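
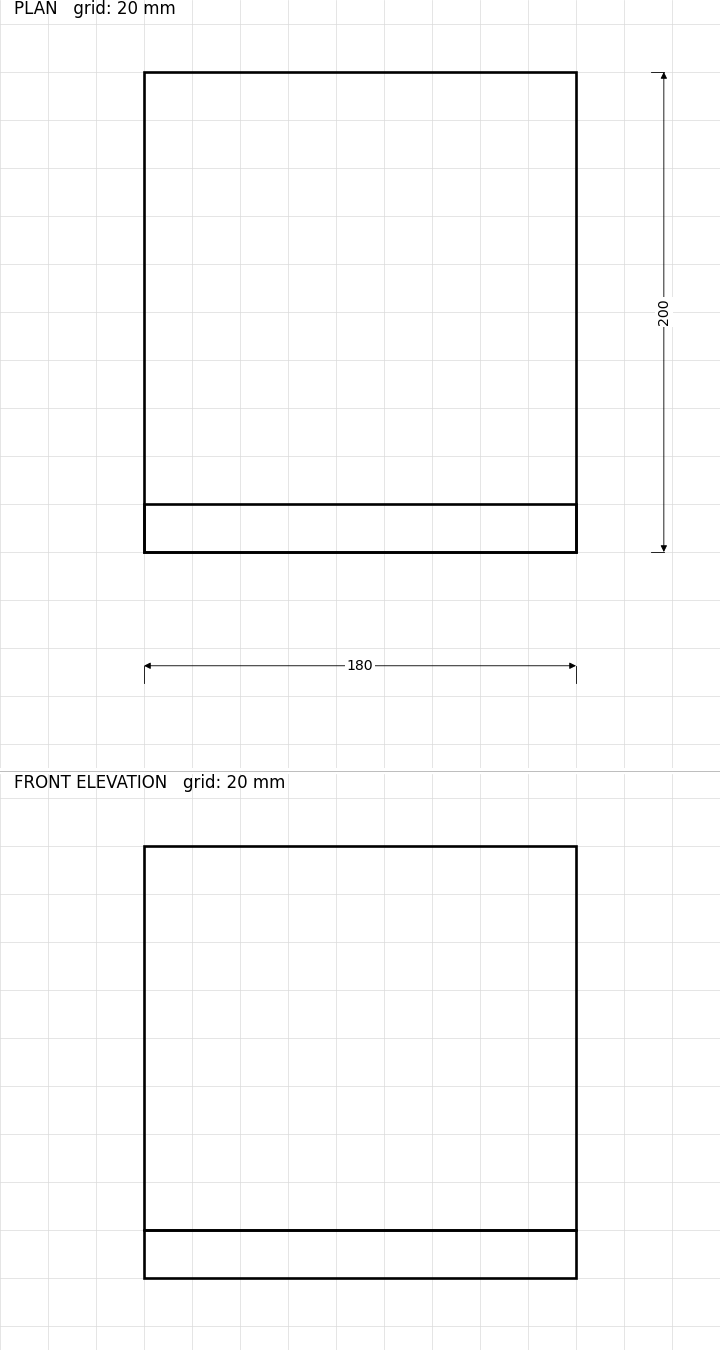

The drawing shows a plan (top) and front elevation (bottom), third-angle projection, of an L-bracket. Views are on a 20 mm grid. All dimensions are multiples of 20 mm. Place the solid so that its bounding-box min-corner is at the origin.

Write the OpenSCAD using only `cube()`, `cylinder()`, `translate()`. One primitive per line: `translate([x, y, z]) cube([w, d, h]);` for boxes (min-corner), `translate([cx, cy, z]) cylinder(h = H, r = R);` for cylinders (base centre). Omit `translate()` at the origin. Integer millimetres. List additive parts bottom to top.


cube([180, 200, 20]);
translate([0, 0, 20]) cube([180, 20, 160]);


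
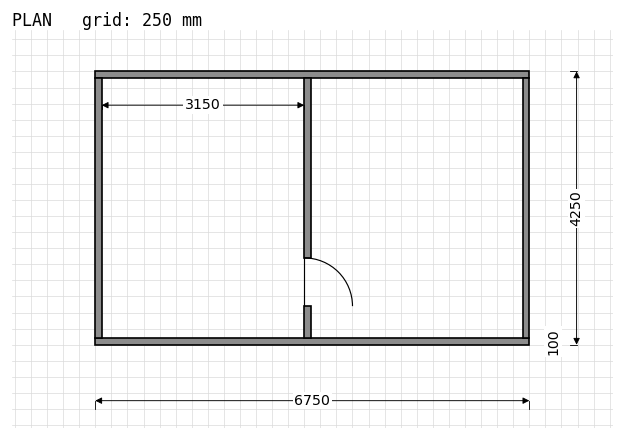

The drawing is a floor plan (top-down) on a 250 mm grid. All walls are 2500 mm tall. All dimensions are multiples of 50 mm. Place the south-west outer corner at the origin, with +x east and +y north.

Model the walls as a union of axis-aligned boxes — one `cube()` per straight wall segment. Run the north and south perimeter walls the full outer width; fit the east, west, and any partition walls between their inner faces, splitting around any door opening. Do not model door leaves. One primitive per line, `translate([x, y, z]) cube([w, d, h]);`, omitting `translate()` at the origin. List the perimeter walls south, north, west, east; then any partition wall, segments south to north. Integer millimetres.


cube([6750, 100, 2500]);
translate([0, 4150, 0]) cube([6750, 100, 2500]);
translate([0, 100, 0]) cube([100, 4050, 2500]);
translate([6650, 100, 0]) cube([100, 4050, 2500]);
translate([3250, 100, 0]) cube([100, 500, 2500]);
translate([3250, 1350, 0]) cube([100, 2800, 2500]);


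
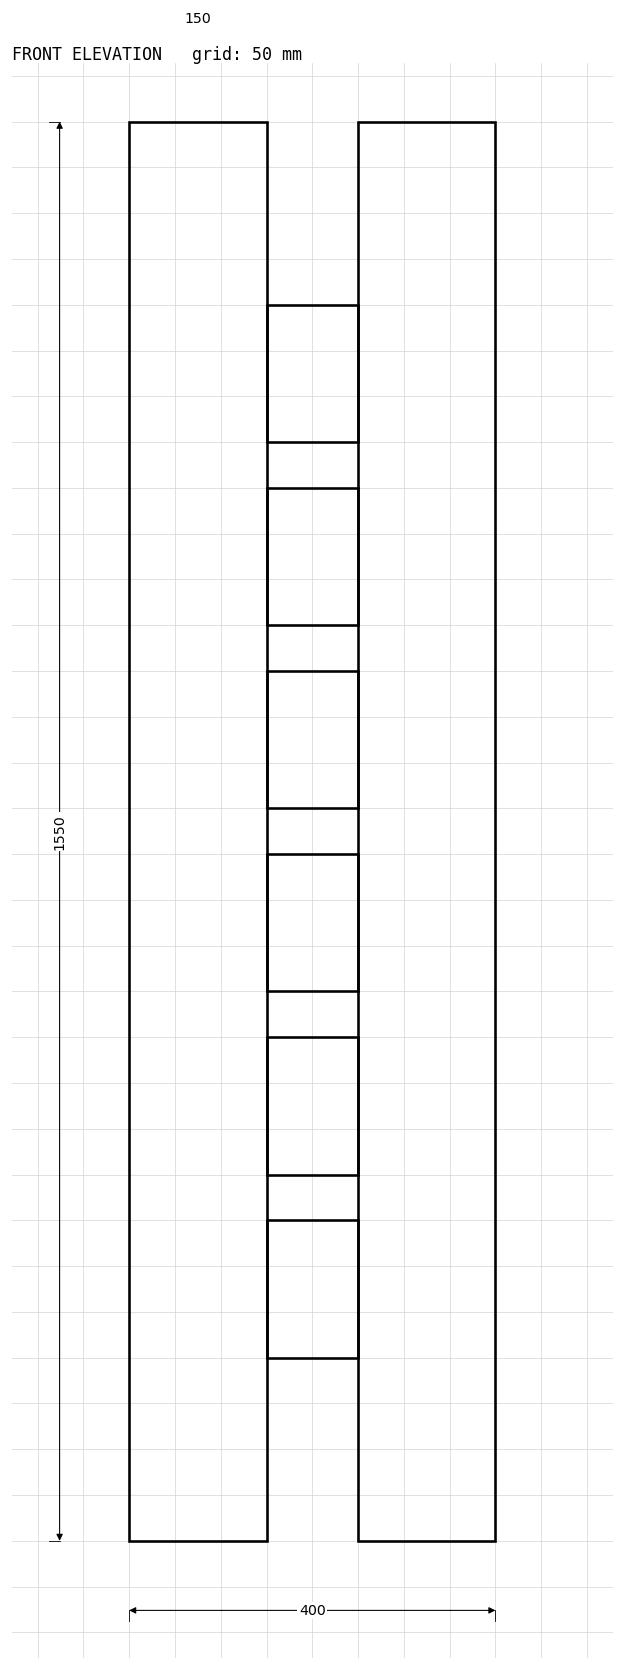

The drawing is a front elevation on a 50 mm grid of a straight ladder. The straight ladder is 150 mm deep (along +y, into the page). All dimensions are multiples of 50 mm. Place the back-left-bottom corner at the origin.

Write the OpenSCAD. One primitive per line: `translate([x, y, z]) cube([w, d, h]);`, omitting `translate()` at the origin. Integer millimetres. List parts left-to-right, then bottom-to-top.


cube([150, 150, 1550]);
translate([150, 0, 200]) cube([100, 150, 150]);
translate([150, 0, 400]) cube([100, 150, 150]);
translate([150, 0, 600]) cube([100, 150, 150]);
translate([150, 0, 800]) cube([100, 150, 150]);
translate([150, 0, 1000]) cube([100, 150, 150]);
translate([150, 0, 1200]) cube([100, 150, 150]);
translate([250, 0, 0]) cube([150, 150, 1550]);


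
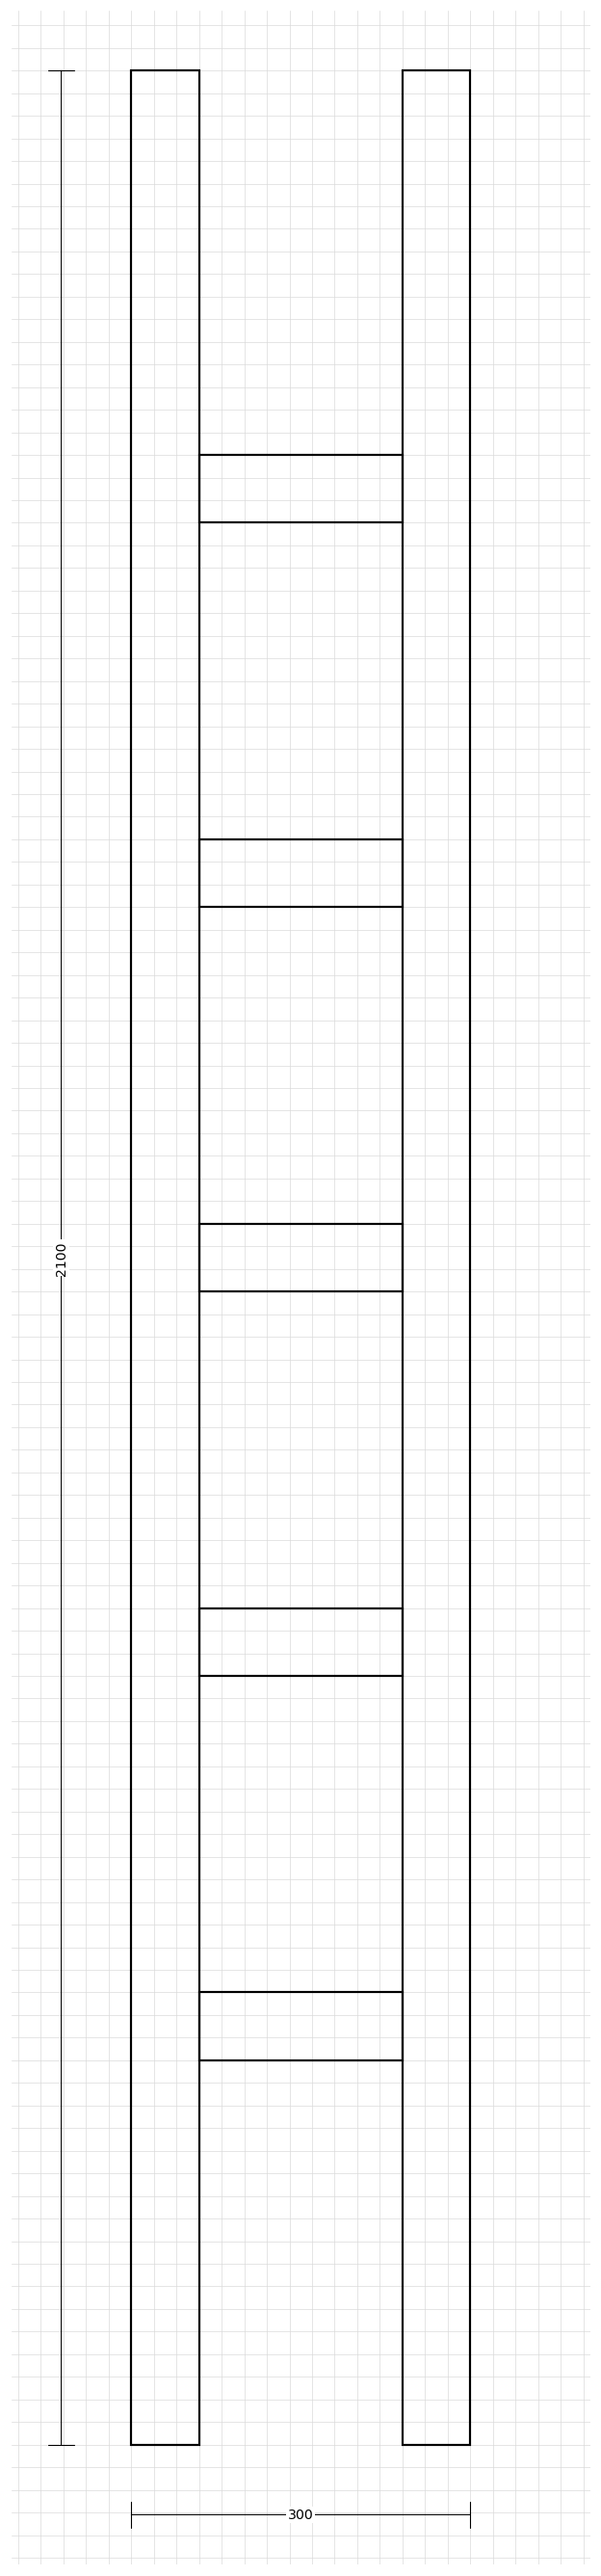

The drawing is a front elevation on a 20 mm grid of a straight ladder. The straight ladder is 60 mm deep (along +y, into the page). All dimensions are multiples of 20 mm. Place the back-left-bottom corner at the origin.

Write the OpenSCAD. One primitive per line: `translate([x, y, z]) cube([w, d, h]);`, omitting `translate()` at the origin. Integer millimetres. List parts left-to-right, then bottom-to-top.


cube([60, 60, 2100]);
translate([60, 0, 340]) cube([180, 60, 60]);
translate([60, 0, 680]) cube([180, 60, 60]);
translate([60, 0, 1020]) cube([180, 60, 60]);
translate([60, 0, 1360]) cube([180, 60, 60]);
translate([60, 0, 1700]) cube([180, 60, 60]);
translate([240, 0, 0]) cube([60, 60, 2100]);


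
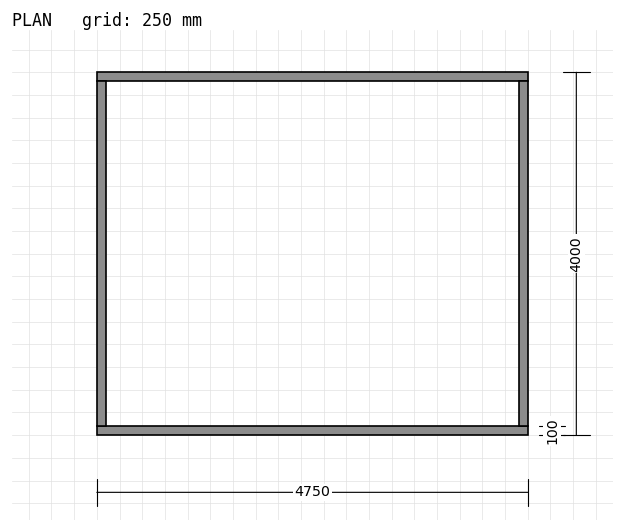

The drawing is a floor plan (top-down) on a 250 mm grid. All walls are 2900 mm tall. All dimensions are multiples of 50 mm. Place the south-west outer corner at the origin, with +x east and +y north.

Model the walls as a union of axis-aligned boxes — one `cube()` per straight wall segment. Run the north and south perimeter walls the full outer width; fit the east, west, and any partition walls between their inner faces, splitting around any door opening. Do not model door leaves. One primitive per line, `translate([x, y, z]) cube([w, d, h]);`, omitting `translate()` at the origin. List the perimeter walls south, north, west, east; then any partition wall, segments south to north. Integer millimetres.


cube([4750, 100, 2900]);
translate([0, 3900, 0]) cube([4750, 100, 2900]);
translate([0, 100, 0]) cube([100, 3800, 2900]);
translate([4650, 100, 0]) cube([100, 3800, 2900]);


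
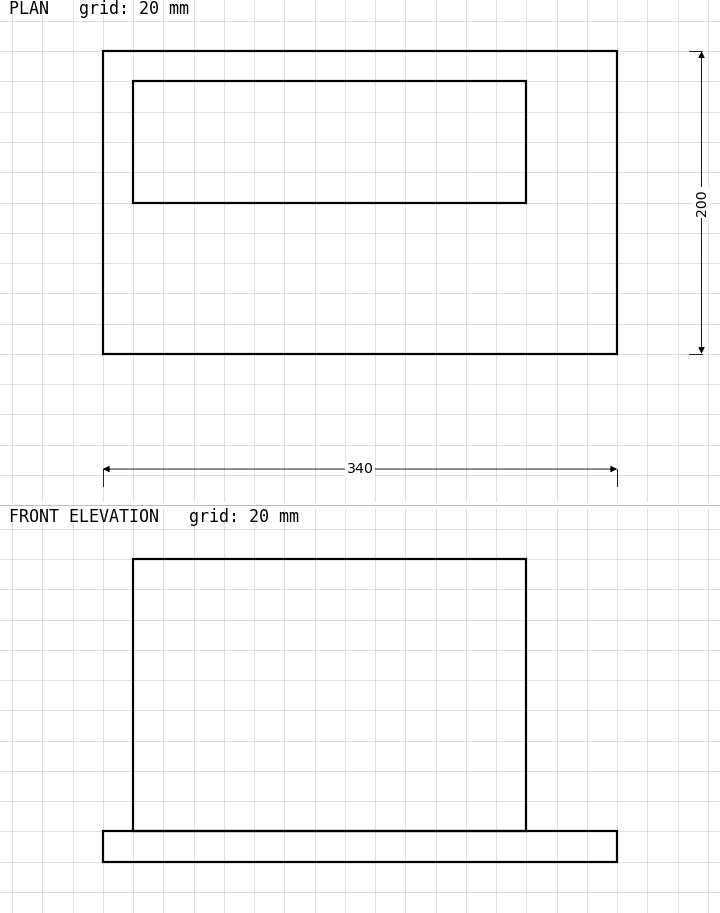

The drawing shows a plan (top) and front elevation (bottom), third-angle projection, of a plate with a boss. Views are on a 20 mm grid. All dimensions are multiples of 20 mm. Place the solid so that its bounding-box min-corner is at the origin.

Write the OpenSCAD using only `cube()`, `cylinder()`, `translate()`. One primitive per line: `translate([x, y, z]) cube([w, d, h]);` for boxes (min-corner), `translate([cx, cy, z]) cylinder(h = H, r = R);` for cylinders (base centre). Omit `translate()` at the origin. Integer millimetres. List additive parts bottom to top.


cube([340, 200, 20]);
translate([20, 100, 20]) cube([260, 80, 180]);


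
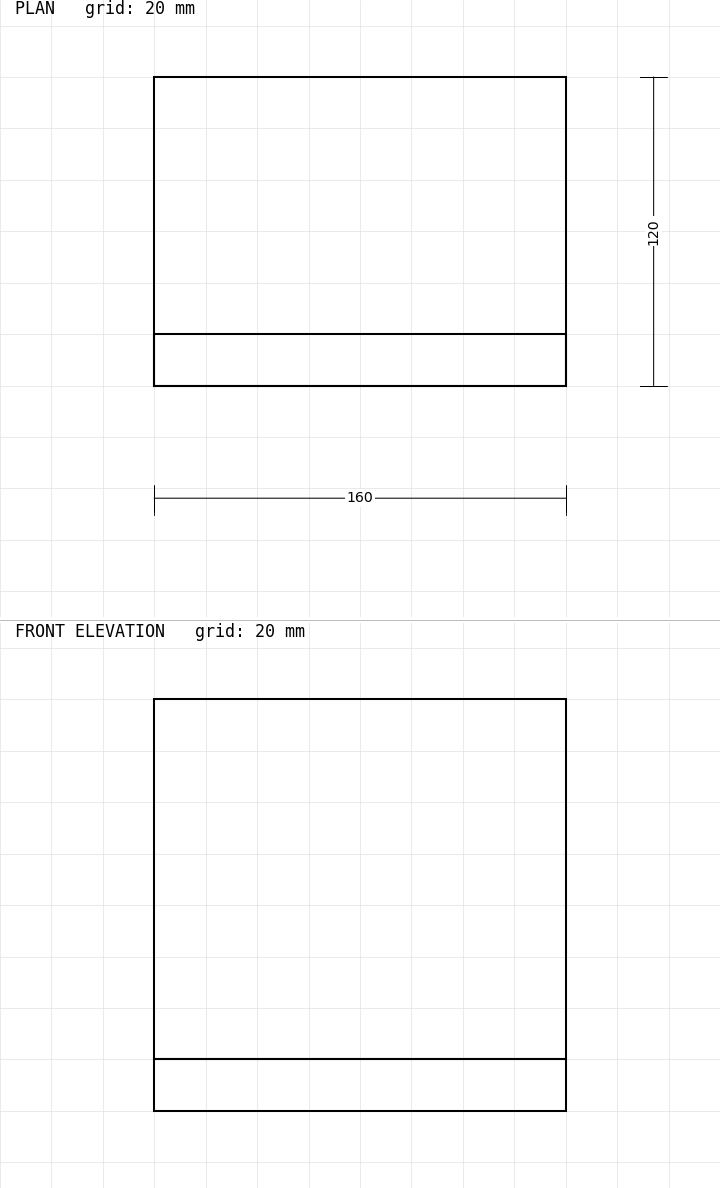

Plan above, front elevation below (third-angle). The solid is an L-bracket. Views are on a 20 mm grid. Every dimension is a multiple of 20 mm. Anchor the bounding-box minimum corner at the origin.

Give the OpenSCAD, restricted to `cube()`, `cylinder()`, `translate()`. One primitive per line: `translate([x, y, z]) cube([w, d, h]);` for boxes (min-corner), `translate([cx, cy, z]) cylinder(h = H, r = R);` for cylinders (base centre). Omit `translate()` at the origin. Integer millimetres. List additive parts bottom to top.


cube([160, 120, 20]);
translate([0, 0, 20]) cube([160, 20, 140]);


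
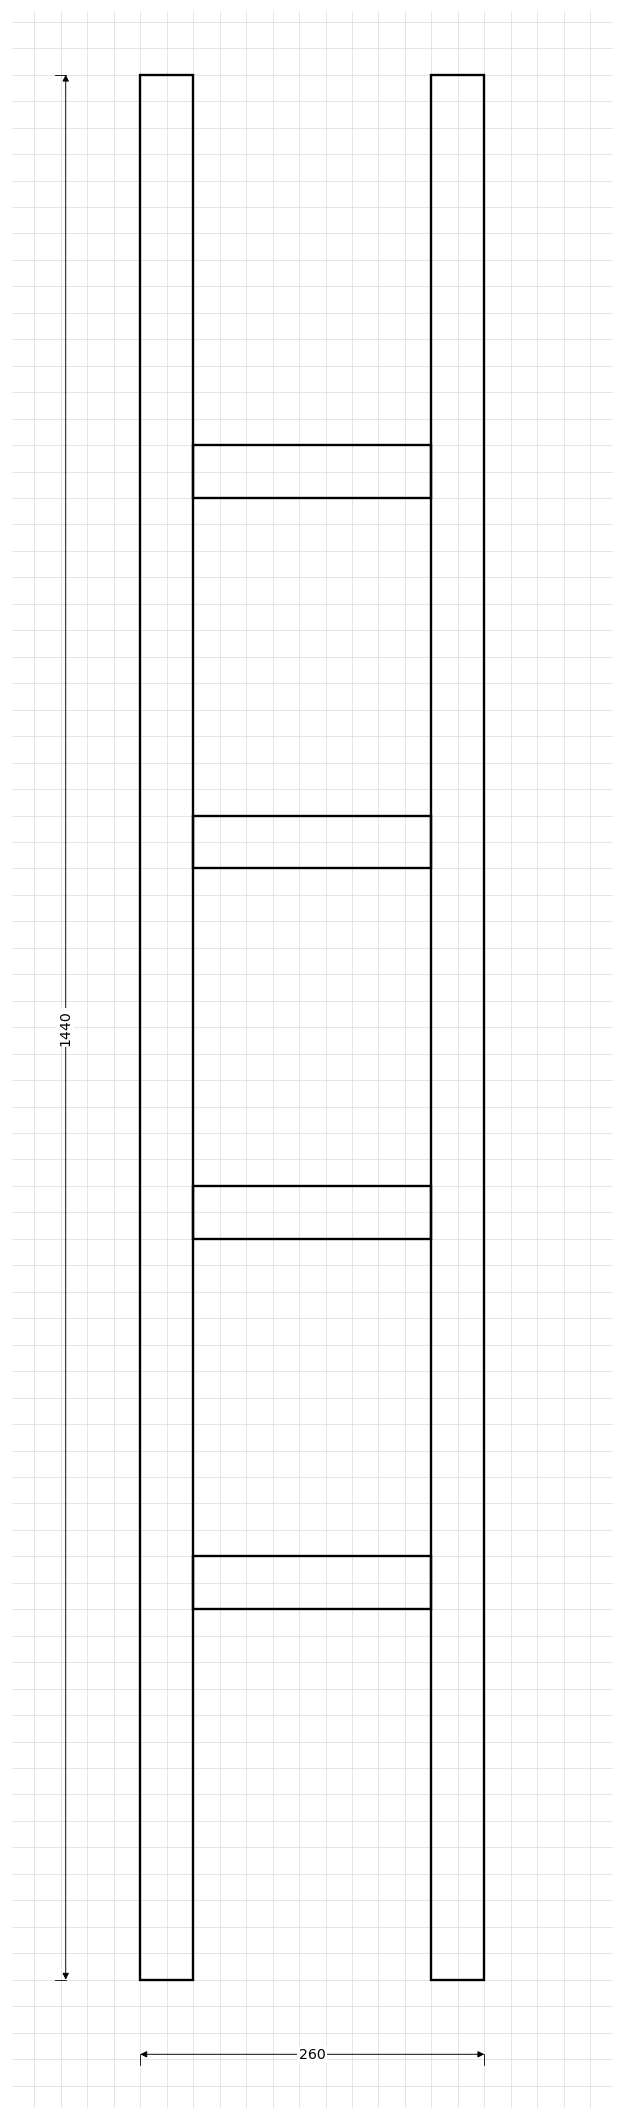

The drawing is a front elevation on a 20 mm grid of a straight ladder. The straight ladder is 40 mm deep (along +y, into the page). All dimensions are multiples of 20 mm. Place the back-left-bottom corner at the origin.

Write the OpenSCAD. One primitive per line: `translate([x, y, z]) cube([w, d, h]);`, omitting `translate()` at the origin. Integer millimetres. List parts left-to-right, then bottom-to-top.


cube([40, 40, 1440]);
translate([40, 0, 280]) cube([180, 40, 40]);
translate([40, 0, 560]) cube([180, 40, 40]);
translate([40, 0, 840]) cube([180, 40, 40]);
translate([40, 0, 1120]) cube([180, 40, 40]);
translate([220, 0, 0]) cube([40, 40, 1440]);


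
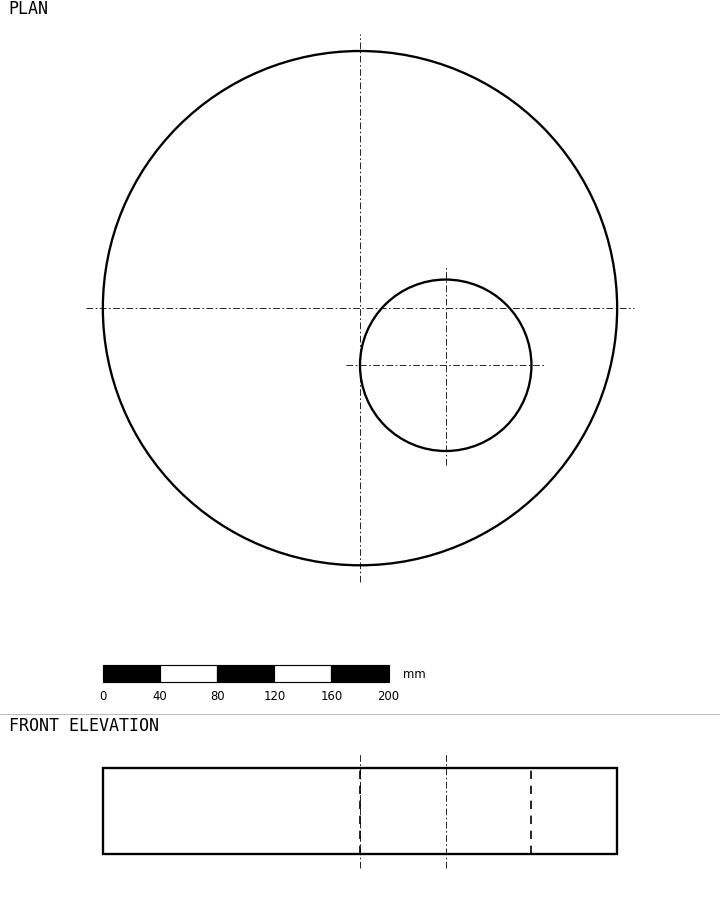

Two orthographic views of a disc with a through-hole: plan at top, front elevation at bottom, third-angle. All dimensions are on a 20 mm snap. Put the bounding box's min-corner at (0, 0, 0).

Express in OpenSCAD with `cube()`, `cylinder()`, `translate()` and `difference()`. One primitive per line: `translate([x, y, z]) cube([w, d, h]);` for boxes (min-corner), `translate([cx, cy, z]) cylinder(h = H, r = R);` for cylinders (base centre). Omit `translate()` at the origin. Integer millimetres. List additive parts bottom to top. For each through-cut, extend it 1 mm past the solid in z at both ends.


difference() {
  translate([180, 180, 0]) cylinder(h = 60, r = 180);
  translate([240, 140, -1]) cylinder(h = 62, r = 60);
}


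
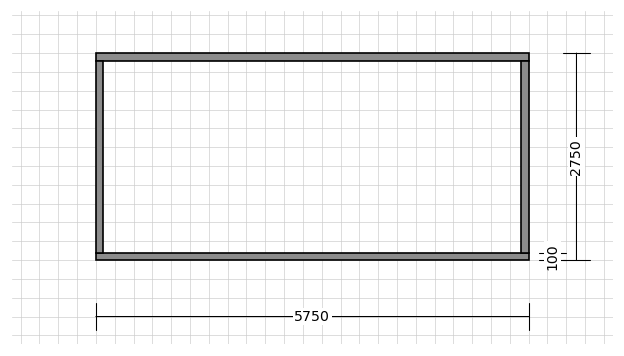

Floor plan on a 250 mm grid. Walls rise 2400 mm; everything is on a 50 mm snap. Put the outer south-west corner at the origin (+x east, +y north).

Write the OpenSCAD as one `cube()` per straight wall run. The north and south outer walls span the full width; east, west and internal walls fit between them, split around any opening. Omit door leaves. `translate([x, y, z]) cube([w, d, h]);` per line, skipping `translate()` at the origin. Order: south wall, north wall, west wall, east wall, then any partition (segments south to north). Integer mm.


cube([5750, 100, 2400]);
translate([0, 2650, 0]) cube([5750, 100, 2400]);
translate([0, 100, 0]) cube([100, 2550, 2400]);
translate([5650, 100, 0]) cube([100, 2550, 2400]);


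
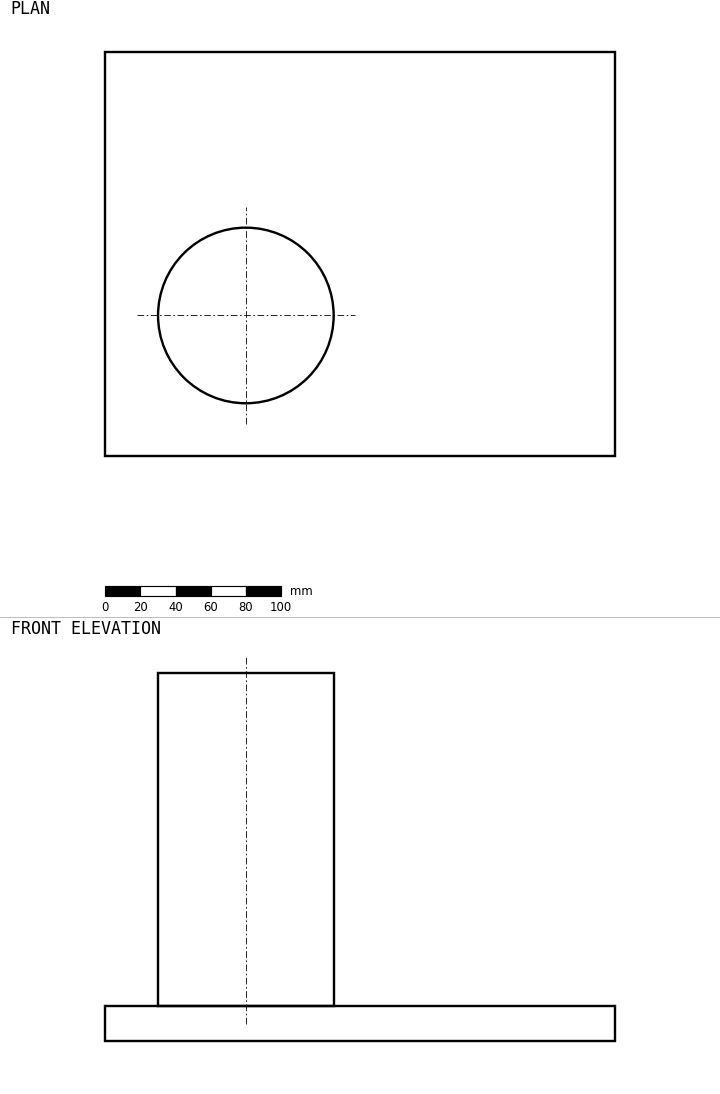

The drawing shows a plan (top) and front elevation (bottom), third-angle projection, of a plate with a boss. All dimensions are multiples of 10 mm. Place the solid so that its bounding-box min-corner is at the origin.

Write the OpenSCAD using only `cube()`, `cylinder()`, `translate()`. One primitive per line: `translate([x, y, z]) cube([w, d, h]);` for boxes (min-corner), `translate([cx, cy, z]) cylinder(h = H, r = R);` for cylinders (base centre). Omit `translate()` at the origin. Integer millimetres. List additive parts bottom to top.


cube([290, 230, 20]);
translate([80, 80, 20]) cylinder(h = 190, r = 50);


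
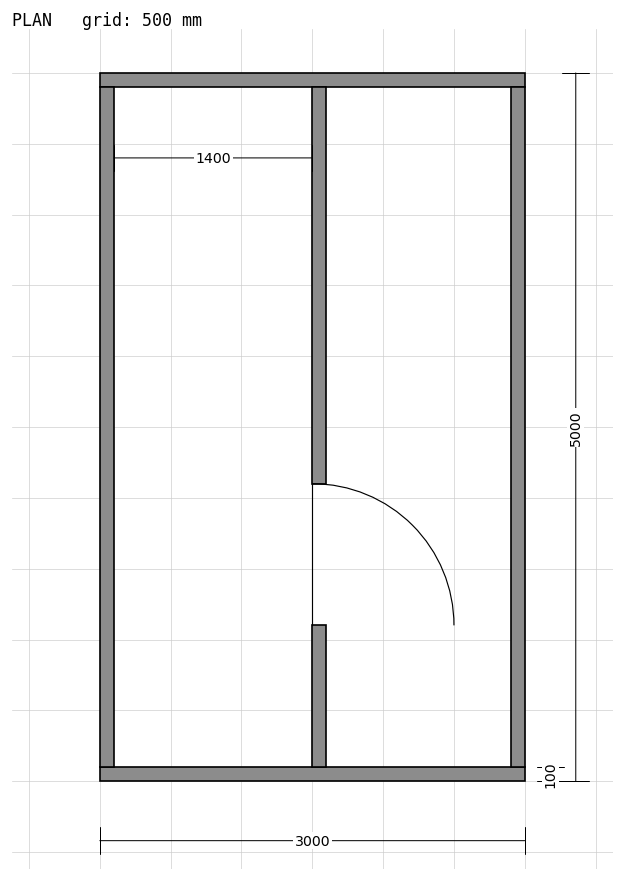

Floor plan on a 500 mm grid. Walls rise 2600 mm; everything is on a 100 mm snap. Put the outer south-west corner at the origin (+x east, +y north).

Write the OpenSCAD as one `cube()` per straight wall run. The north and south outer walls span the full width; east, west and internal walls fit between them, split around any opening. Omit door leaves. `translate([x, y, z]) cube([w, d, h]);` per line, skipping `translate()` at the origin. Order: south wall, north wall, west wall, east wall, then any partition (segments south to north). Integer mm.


cube([3000, 100, 2600]);
translate([0, 4900, 0]) cube([3000, 100, 2600]);
translate([0, 100, 0]) cube([100, 4800, 2600]);
translate([2900, 100, 0]) cube([100, 4800, 2600]);
translate([1500, 100, 0]) cube([100, 1000, 2600]);
translate([1500, 2100, 0]) cube([100, 2800, 2600]);


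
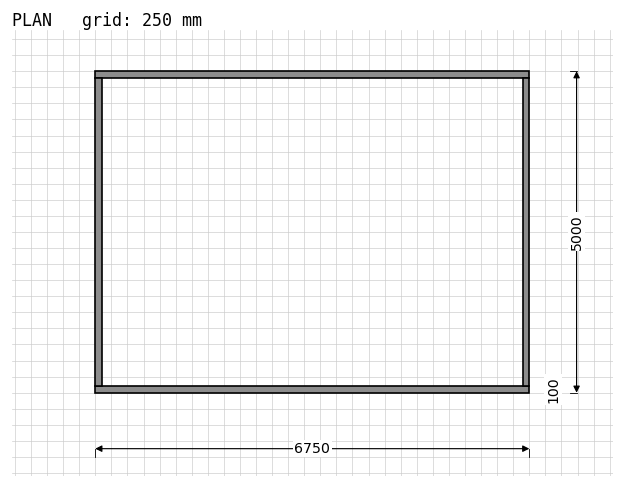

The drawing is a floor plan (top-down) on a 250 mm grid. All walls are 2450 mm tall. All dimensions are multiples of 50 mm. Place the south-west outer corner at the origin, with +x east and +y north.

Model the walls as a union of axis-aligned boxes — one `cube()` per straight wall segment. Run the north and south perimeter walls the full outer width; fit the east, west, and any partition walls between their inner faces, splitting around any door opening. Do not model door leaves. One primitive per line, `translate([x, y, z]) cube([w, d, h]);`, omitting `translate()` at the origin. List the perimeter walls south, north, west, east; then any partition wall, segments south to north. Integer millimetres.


cube([6750, 100, 2450]);
translate([0, 4900, 0]) cube([6750, 100, 2450]);
translate([0, 100, 0]) cube([100, 4800, 2450]);
translate([6650, 100, 0]) cube([100, 4800, 2450]);


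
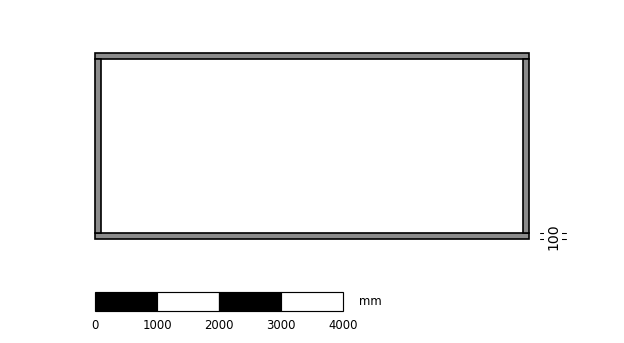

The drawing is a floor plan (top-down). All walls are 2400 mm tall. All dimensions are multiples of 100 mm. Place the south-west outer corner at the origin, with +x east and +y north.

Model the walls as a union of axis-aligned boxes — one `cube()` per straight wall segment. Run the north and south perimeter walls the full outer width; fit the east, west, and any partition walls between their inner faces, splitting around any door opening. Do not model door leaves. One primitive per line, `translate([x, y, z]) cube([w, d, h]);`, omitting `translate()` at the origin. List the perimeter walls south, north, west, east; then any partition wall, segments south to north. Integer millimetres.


cube([7000, 100, 2400]);
translate([0, 2900, 0]) cube([7000, 100, 2400]);
translate([0, 100, 0]) cube([100, 2800, 2400]);
translate([6900, 100, 0]) cube([100, 2800, 2400]);


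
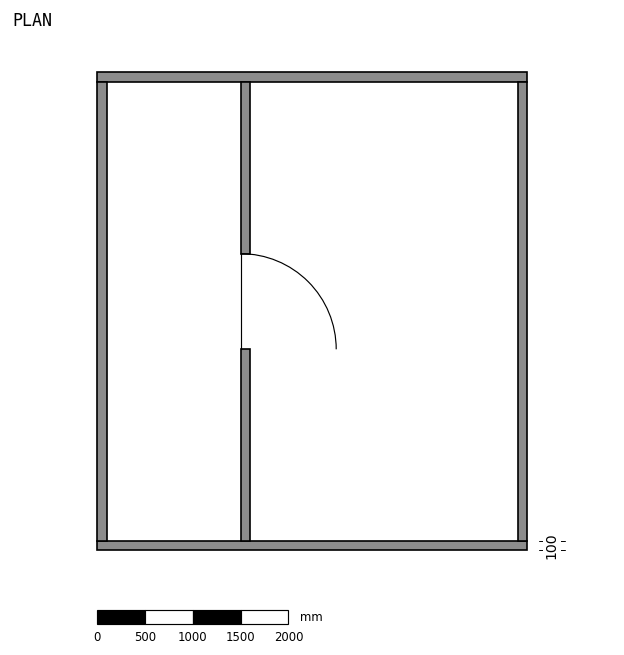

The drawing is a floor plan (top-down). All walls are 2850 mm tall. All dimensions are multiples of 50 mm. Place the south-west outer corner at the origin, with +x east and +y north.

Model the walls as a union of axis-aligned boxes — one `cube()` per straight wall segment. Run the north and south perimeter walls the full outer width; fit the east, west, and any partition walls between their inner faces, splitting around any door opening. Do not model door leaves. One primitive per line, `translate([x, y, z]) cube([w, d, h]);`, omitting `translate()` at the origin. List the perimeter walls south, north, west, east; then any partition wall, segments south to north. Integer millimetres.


cube([4500, 100, 2850]);
translate([0, 4900, 0]) cube([4500, 100, 2850]);
translate([0, 100, 0]) cube([100, 4800, 2850]);
translate([4400, 100, 0]) cube([100, 4800, 2850]);
translate([1500, 100, 0]) cube([100, 2000, 2850]);
translate([1500, 3100, 0]) cube([100, 1800, 2850]);


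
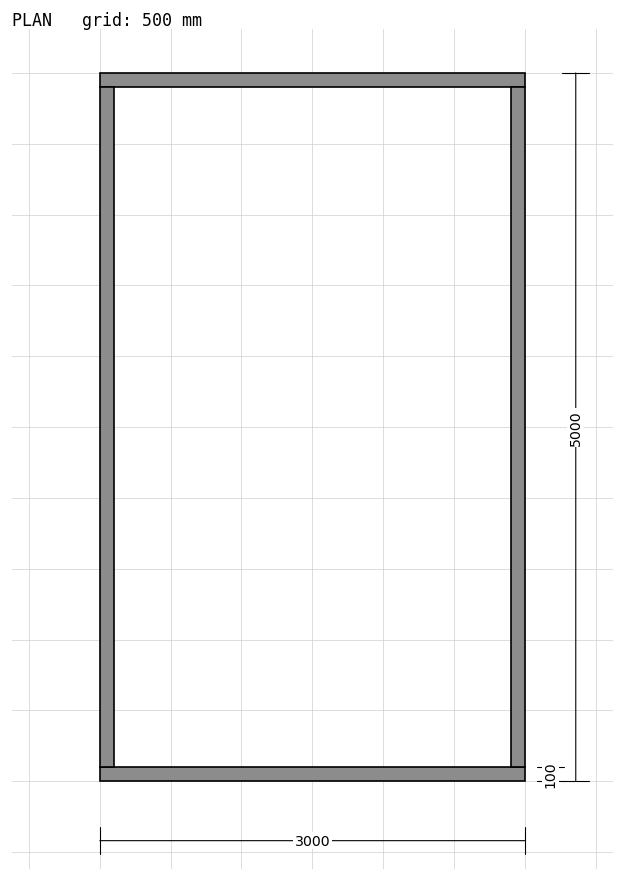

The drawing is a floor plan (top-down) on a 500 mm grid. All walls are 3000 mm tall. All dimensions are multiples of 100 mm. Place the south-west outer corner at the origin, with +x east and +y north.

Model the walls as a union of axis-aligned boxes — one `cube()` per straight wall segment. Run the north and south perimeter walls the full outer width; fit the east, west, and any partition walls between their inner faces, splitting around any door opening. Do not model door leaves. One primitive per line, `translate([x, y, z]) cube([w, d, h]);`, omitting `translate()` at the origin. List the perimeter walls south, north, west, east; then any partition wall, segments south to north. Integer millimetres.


cube([3000, 100, 3000]);
translate([0, 4900, 0]) cube([3000, 100, 3000]);
translate([0, 100, 0]) cube([100, 4800, 3000]);
translate([2900, 100, 0]) cube([100, 4800, 3000]);


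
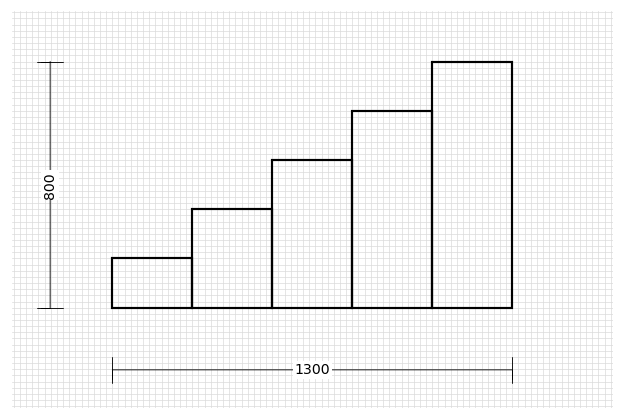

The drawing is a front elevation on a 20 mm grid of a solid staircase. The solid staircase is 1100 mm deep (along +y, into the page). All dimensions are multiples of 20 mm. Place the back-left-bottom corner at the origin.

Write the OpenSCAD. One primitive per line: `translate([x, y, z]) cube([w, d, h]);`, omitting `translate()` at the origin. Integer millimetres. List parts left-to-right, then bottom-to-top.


cube([260, 1100, 160]);
translate([260, 0, 0]) cube([260, 1100, 320]);
translate([520, 0, 0]) cube([260, 1100, 480]);
translate([780, 0, 0]) cube([260, 1100, 640]);
translate([1040, 0, 0]) cube([260, 1100, 800]);


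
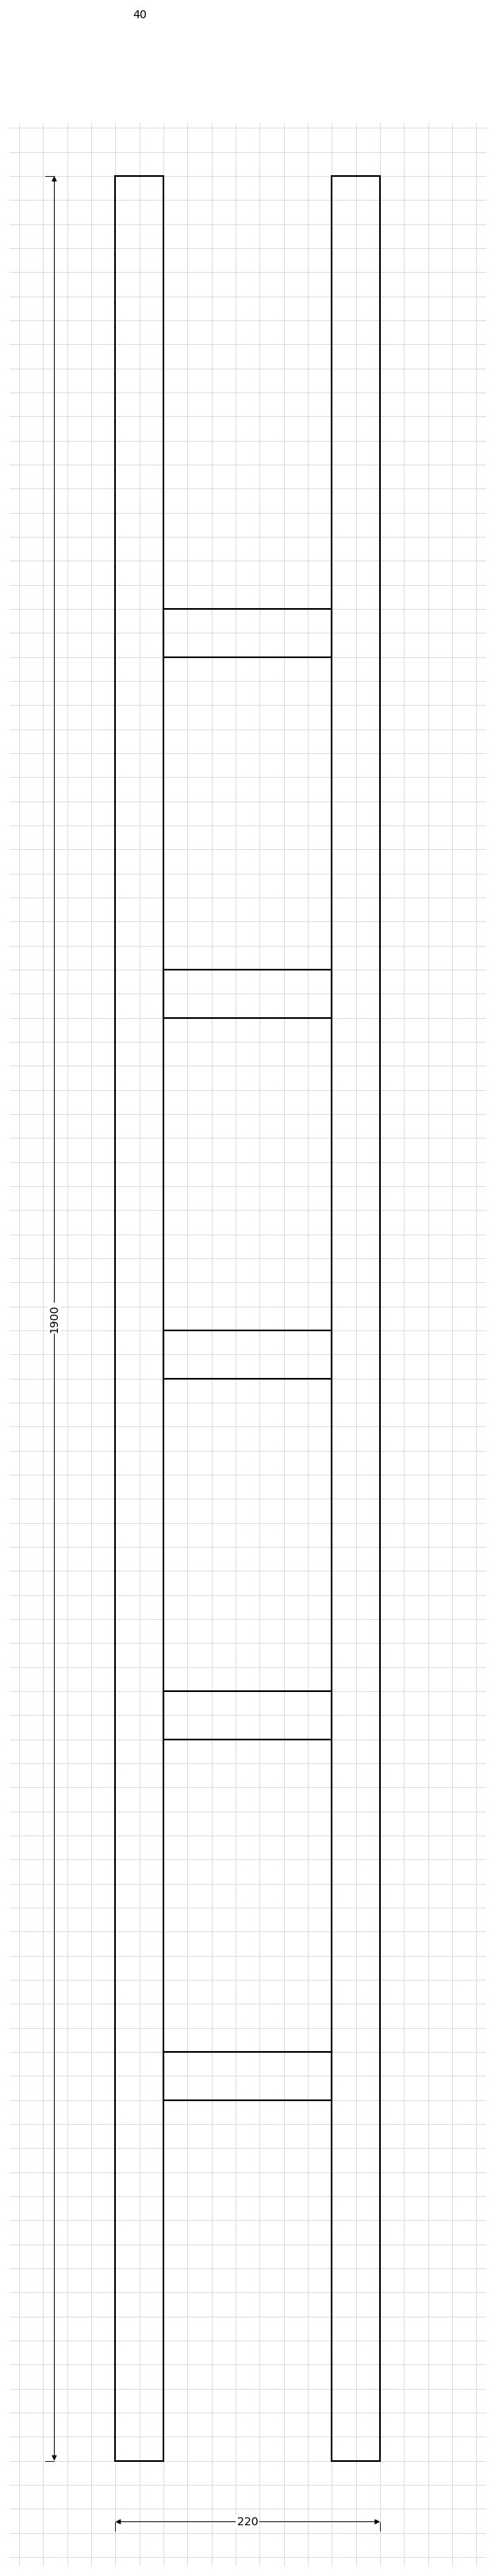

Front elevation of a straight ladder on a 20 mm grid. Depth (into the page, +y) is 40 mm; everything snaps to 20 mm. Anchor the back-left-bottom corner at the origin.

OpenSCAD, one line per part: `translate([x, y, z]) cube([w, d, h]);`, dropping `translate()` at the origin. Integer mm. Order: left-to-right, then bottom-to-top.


cube([40, 40, 1900]);
translate([40, 0, 300]) cube([140, 40, 40]);
translate([40, 0, 600]) cube([140, 40, 40]);
translate([40, 0, 900]) cube([140, 40, 40]);
translate([40, 0, 1200]) cube([140, 40, 40]);
translate([40, 0, 1500]) cube([140, 40, 40]);
translate([180, 0, 0]) cube([40, 40, 1900]);


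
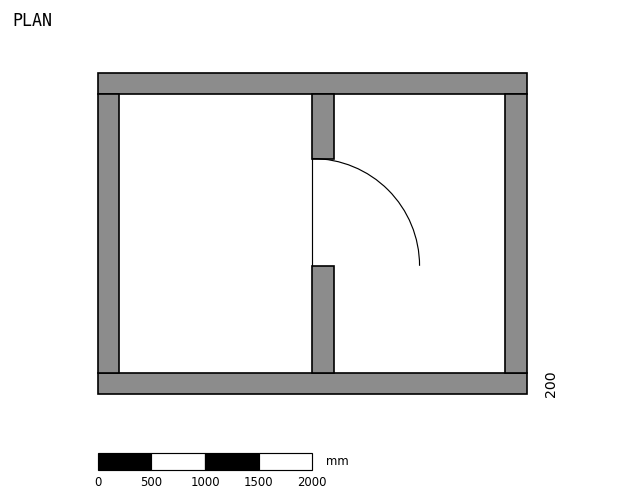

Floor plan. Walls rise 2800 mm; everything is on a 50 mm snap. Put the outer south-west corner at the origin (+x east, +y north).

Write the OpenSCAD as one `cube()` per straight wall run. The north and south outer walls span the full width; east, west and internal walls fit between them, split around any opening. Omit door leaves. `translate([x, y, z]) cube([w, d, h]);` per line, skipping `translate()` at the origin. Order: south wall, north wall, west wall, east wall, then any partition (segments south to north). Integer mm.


cube([4000, 200, 2800]);
translate([0, 2800, 0]) cube([4000, 200, 2800]);
translate([0, 200, 0]) cube([200, 2600, 2800]);
translate([3800, 200, 0]) cube([200, 2600, 2800]);
translate([2000, 200, 0]) cube([200, 1000, 2800]);
translate([2000, 2200, 0]) cube([200, 600, 2800]);


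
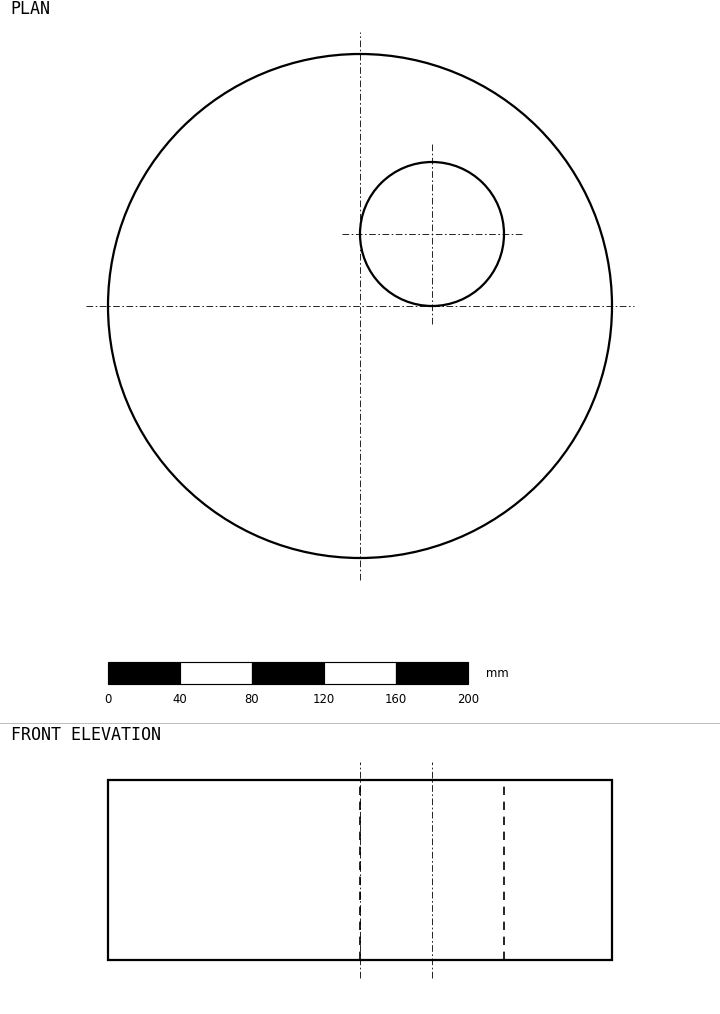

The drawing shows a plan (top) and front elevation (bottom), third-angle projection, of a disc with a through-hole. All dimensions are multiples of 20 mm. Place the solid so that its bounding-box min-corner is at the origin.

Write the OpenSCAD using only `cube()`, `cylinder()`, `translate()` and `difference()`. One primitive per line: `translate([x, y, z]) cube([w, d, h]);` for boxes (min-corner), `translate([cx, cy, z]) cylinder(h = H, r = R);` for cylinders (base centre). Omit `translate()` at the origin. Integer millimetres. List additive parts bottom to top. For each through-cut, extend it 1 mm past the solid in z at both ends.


difference() {
  translate([140, 140, 0]) cylinder(h = 100, r = 140);
  translate([180, 180, -1]) cylinder(h = 102, r = 40);
}


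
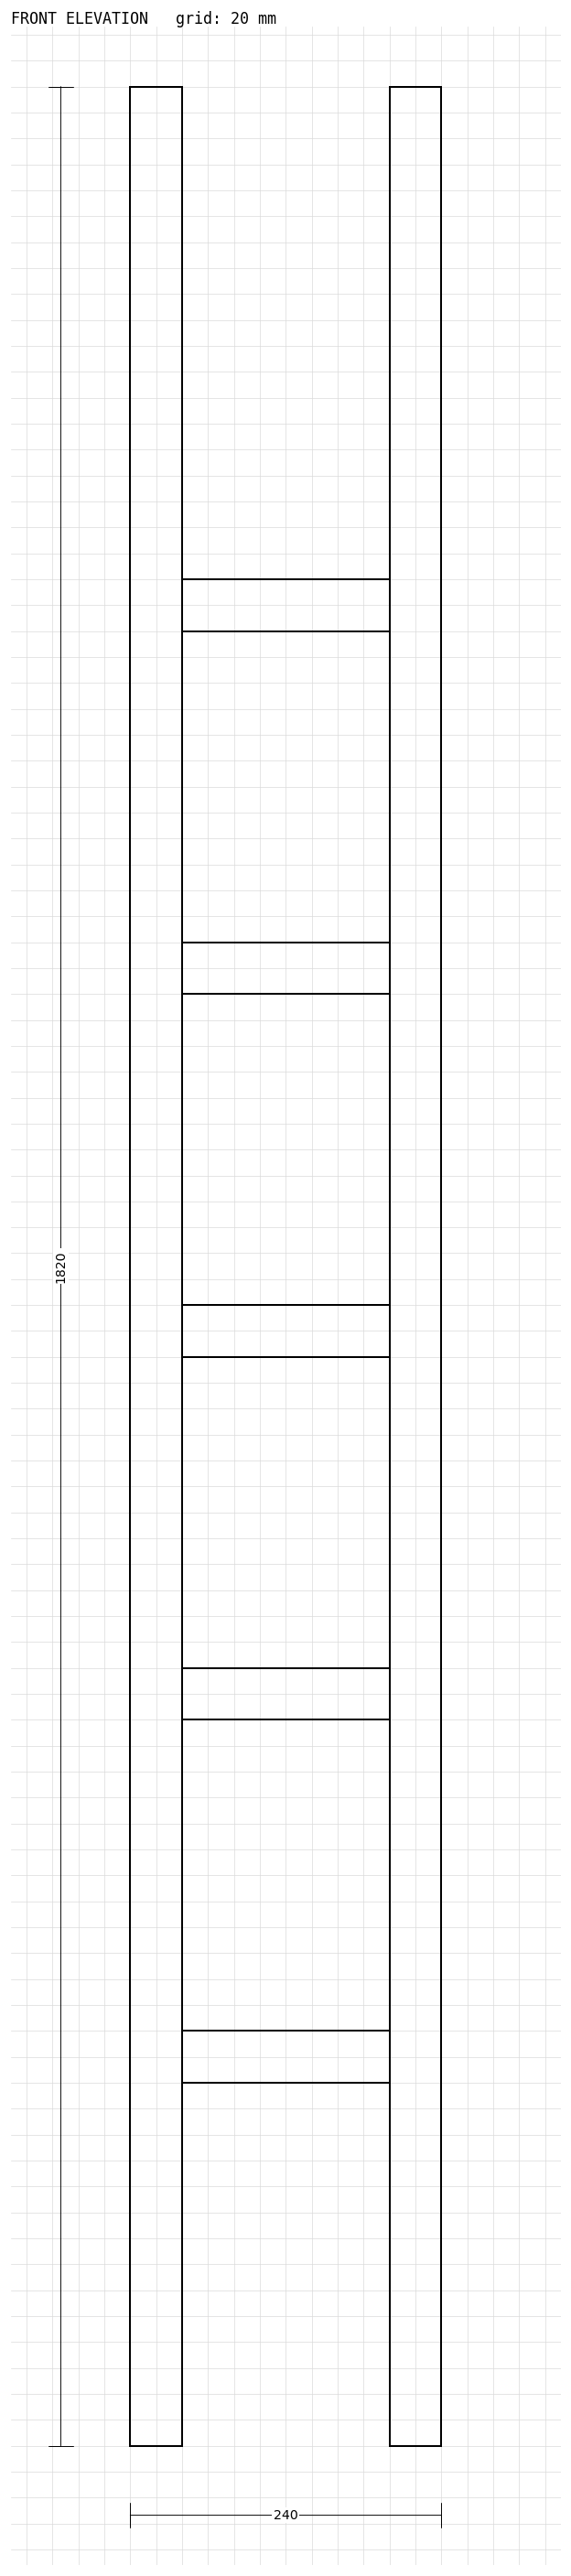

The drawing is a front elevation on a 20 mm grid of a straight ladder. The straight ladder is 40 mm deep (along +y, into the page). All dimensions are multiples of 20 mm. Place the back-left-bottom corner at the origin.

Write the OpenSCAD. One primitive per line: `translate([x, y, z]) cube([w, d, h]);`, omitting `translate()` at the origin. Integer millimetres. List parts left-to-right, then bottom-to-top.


cube([40, 40, 1820]);
translate([40, 0, 280]) cube([160, 40, 40]);
translate([40, 0, 560]) cube([160, 40, 40]);
translate([40, 0, 840]) cube([160, 40, 40]);
translate([40, 0, 1120]) cube([160, 40, 40]);
translate([40, 0, 1400]) cube([160, 40, 40]);
translate([200, 0, 0]) cube([40, 40, 1820]);


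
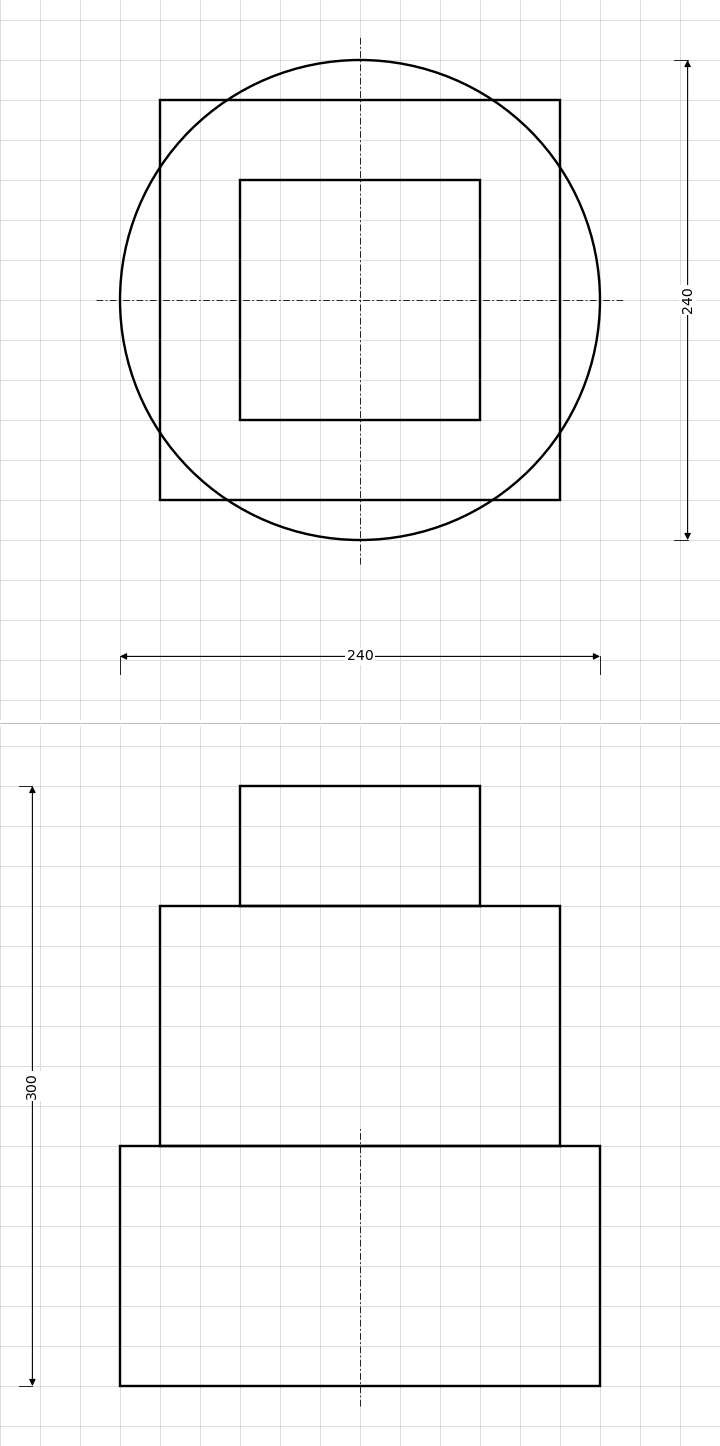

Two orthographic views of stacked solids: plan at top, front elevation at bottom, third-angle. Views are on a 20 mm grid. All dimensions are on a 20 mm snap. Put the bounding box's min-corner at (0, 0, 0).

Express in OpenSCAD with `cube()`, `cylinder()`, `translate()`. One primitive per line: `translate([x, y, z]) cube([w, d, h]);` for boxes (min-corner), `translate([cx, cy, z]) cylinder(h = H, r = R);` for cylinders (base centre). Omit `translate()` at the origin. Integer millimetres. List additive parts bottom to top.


translate([120, 120, 0]) cylinder(h = 120, r = 120);
translate([20, 20, 120]) cube([200, 200, 120]);
translate([60, 60, 240]) cube([120, 120, 60]);


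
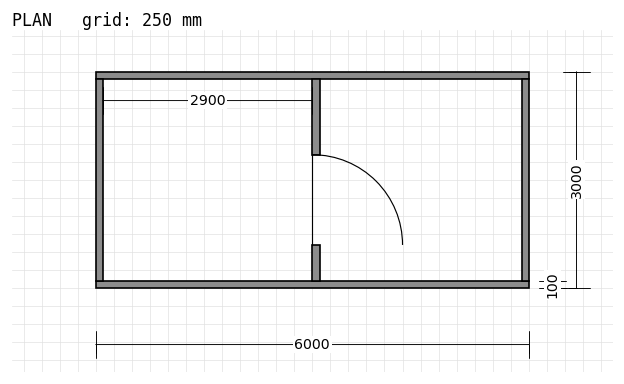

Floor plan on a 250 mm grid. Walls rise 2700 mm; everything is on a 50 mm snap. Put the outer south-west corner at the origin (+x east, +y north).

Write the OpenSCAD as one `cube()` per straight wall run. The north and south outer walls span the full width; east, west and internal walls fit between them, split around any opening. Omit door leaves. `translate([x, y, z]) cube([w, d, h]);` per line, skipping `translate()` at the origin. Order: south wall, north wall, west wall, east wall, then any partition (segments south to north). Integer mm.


cube([6000, 100, 2700]);
translate([0, 2900, 0]) cube([6000, 100, 2700]);
translate([0, 100, 0]) cube([100, 2800, 2700]);
translate([5900, 100, 0]) cube([100, 2800, 2700]);
translate([3000, 100, 0]) cube([100, 500, 2700]);
translate([3000, 1850, 0]) cube([100, 1050, 2700]);


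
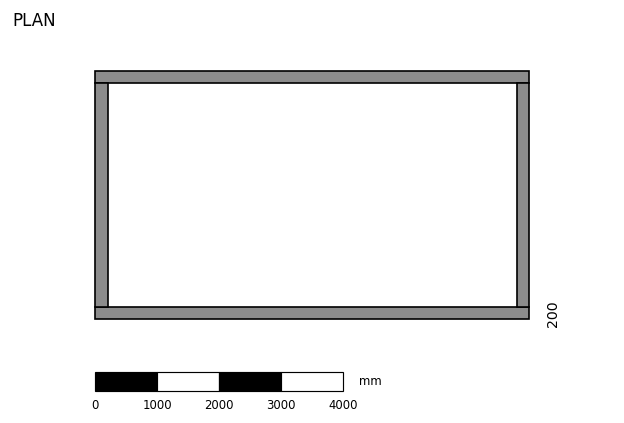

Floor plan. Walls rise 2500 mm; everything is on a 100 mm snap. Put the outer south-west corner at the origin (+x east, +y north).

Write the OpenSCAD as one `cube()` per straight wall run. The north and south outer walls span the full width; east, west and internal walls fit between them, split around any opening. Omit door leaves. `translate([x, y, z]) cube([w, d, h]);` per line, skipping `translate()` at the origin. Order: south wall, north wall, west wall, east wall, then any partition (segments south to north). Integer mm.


cube([7000, 200, 2500]);
translate([0, 3800, 0]) cube([7000, 200, 2500]);
translate([0, 200, 0]) cube([200, 3600, 2500]);
translate([6800, 200, 0]) cube([200, 3600, 2500]);


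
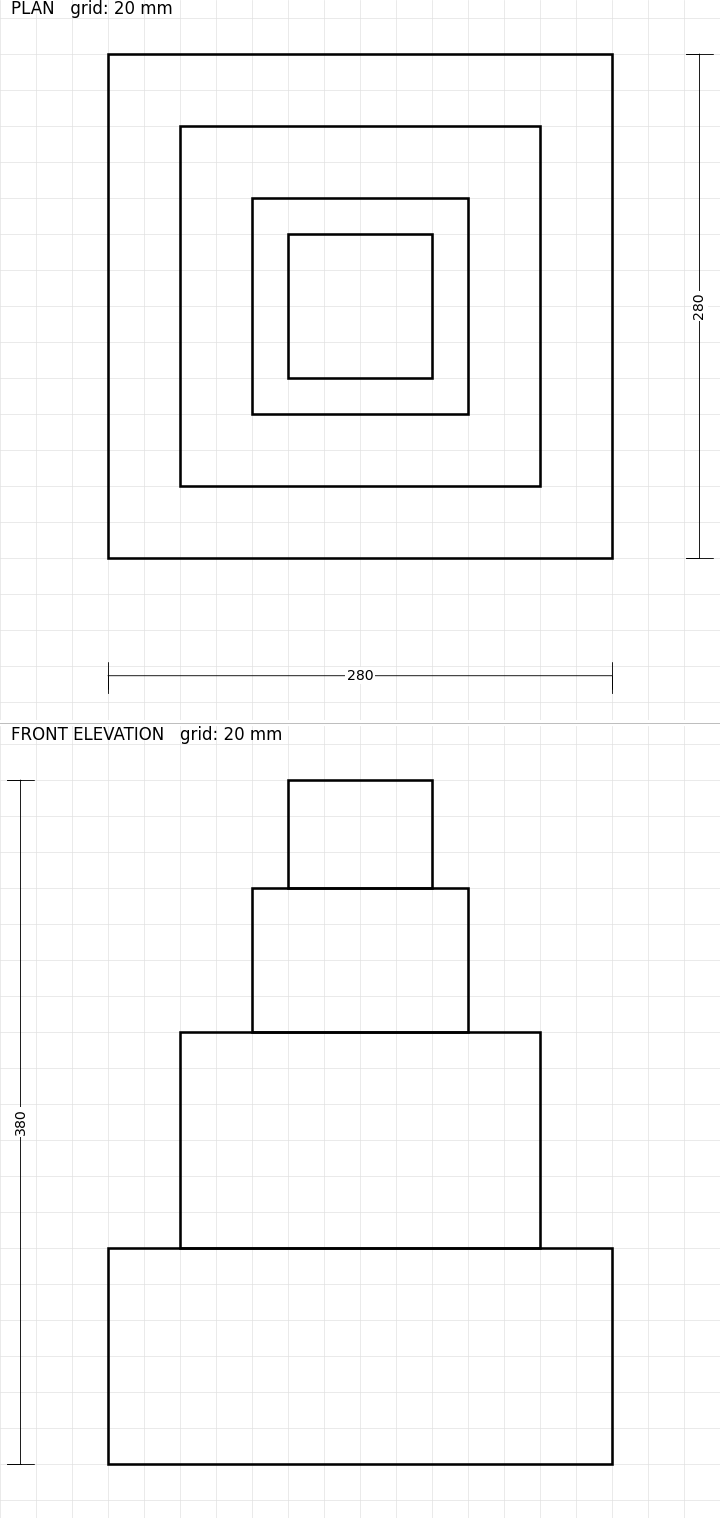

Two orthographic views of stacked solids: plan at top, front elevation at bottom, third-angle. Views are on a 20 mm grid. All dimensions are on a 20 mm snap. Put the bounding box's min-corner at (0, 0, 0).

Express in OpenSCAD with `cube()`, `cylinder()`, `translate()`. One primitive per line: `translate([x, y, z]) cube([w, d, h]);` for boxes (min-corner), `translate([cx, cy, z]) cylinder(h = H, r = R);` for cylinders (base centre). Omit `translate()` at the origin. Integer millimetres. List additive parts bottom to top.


cube([280, 280, 120]);
translate([40, 40, 120]) cube([200, 200, 120]);
translate([80, 80, 240]) cube([120, 120, 80]);
translate([100, 100, 320]) cube([80, 80, 60]);


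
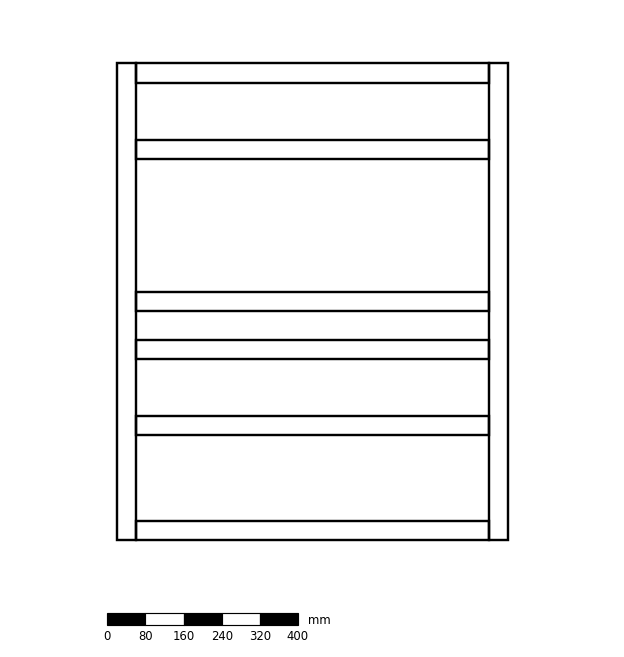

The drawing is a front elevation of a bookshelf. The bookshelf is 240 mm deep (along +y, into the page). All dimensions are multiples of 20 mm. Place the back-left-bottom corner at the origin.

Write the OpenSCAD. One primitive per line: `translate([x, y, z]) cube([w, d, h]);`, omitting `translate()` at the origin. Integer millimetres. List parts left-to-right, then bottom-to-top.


cube([40, 240, 1000]);
translate([40, 0, 0]) cube([740, 240, 40]);
translate([40, 0, 220]) cube([740, 240, 40]);
translate([40, 0, 380]) cube([740, 240, 40]);
translate([40, 0, 480]) cube([740, 240, 40]);
translate([40, 0, 800]) cube([740, 240, 40]);
translate([40, 0, 960]) cube([740, 240, 40]);
translate([780, 0, 0]) cube([40, 240, 1000]);


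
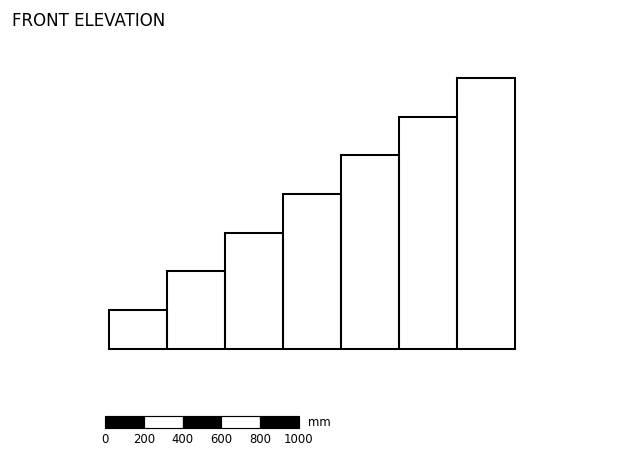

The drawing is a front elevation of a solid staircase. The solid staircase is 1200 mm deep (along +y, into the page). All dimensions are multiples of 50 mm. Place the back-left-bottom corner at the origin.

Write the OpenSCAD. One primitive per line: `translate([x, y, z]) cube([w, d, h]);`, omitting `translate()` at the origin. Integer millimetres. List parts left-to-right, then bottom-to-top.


cube([300, 1200, 200]);
translate([300, 0, 0]) cube([300, 1200, 400]);
translate([600, 0, 0]) cube([300, 1200, 600]);
translate([900, 0, 0]) cube([300, 1200, 800]);
translate([1200, 0, 0]) cube([300, 1200, 1000]);
translate([1500, 0, 0]) cube([300, 1200, 1200]);
translate([1800, 0, 0]) cube([300, 1200, 1400]);


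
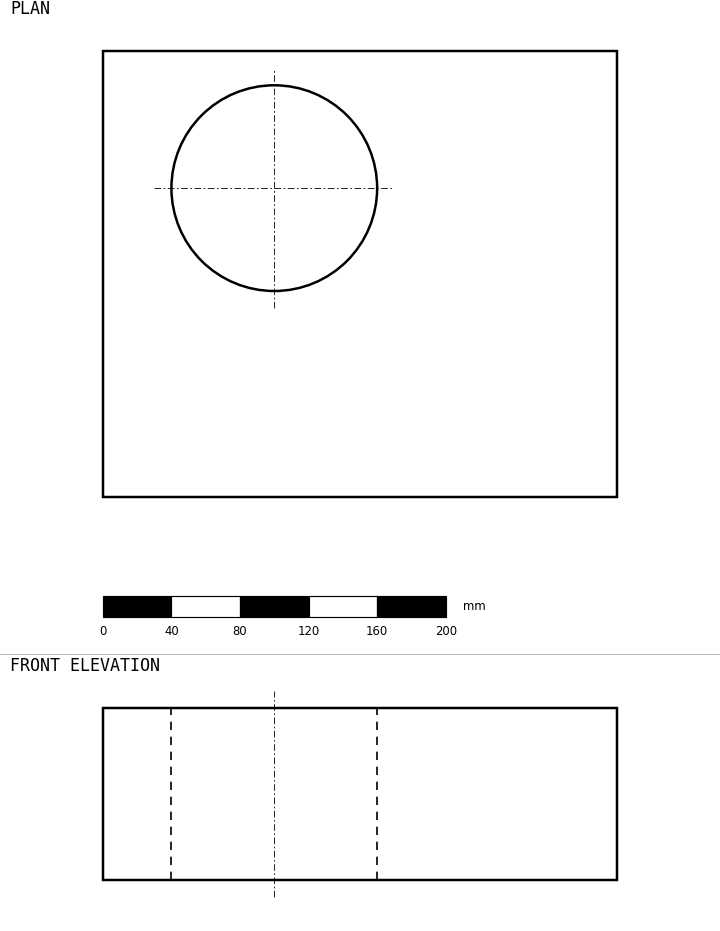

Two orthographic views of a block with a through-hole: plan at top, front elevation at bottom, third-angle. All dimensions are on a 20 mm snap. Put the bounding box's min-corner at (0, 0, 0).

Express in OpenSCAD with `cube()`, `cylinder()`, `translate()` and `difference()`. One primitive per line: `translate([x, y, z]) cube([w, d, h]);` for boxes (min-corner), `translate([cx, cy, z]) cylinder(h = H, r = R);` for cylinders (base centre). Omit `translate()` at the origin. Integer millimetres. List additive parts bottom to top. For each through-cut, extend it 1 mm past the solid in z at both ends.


difference() {
  cube([300, 260, 100]);
  translate([100, 180, -1]) cylinder(h = 102, r = 60);
}


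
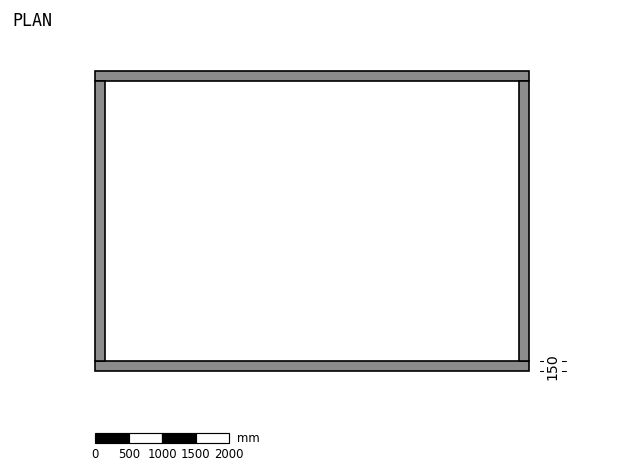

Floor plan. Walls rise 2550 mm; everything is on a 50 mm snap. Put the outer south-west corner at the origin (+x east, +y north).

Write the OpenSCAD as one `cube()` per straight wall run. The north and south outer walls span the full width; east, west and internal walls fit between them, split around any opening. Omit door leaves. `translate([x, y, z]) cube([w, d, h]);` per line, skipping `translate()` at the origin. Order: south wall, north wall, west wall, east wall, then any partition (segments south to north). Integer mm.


cube([6500, 150, 2550]);
translate([0, 4350, 0]) cube([6500, 150, 2550]);
translate([0, 150, 0]) cube([150, 4200, 2550]);
translate([6350, 150, 0]) cube([150, 4200, 2550]);


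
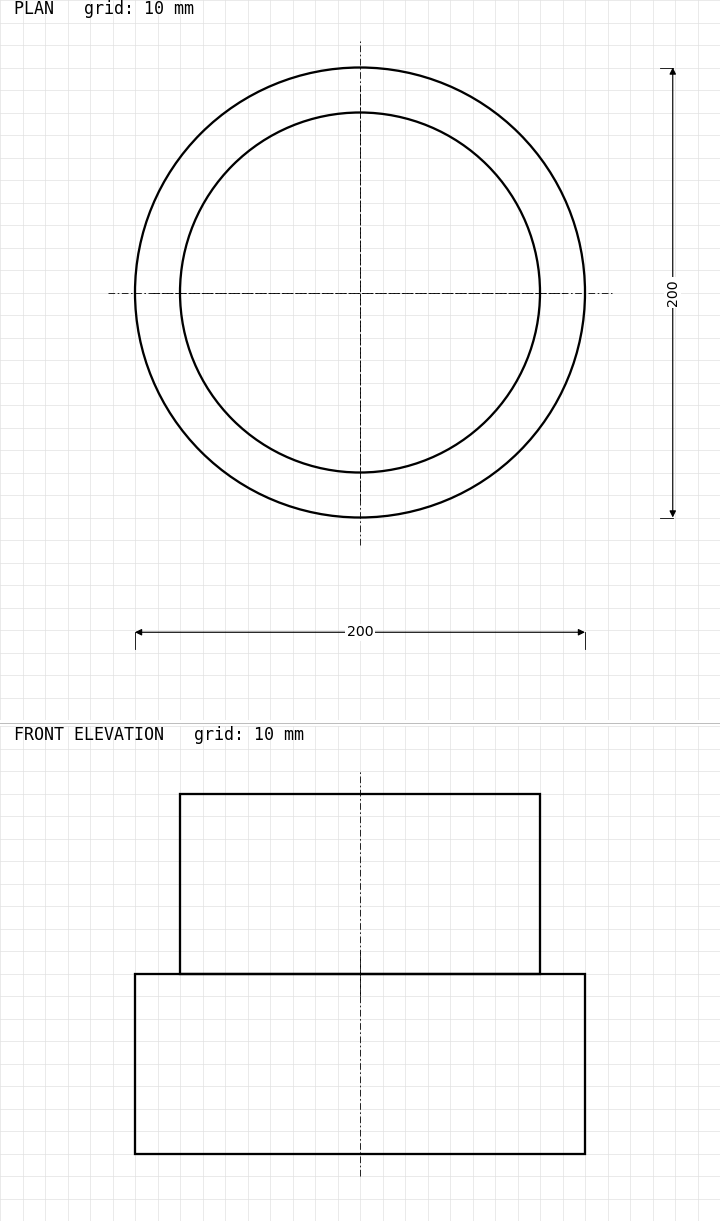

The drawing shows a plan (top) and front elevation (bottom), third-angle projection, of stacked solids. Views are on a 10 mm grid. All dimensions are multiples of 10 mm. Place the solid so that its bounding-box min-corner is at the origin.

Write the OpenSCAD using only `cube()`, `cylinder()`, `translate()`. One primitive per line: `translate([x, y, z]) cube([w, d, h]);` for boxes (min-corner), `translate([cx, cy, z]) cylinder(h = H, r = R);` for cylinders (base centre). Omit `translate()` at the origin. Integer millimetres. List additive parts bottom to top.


translate([100, 100, 0]) cylinder(h = 80, r = 100);
translate([100, 100, 80]) cylinder(h = 80, r = 80);


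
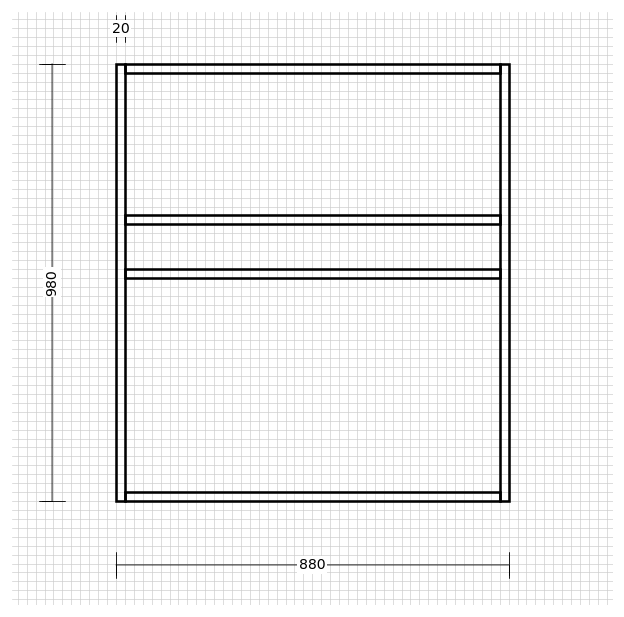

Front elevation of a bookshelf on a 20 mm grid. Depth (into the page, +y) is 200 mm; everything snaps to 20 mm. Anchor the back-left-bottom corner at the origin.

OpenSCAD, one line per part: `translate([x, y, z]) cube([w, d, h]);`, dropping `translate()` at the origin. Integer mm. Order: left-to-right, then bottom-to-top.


cube([20, 200, 980]);
translate([20, 0, 0]) cube([840, 200, 20]);
translate([20, 0, 500]) cube([840, 200, 20]);
translate([20, 0, 620]) cube([840, 200, 20]);
translate([20, 0, 960]) cube([840, 200, 20]);
translate([860, 0, 0]) cube([20, 200, 980]);


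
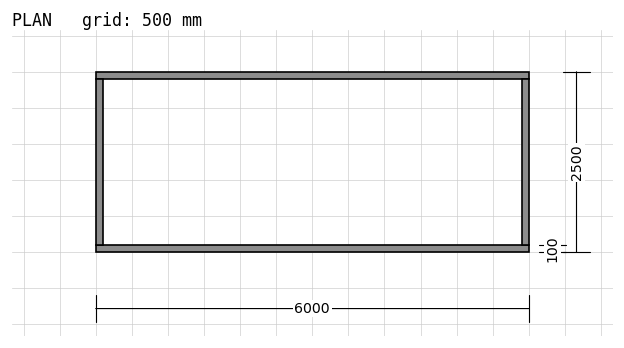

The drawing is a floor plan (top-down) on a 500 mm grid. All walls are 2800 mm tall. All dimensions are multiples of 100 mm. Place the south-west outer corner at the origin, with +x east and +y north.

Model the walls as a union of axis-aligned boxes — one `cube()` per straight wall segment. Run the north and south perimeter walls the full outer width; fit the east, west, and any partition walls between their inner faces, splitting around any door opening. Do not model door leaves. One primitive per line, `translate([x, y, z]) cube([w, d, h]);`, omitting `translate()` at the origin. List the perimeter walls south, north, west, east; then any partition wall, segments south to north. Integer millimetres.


cube([6000, 100, 2800]);
translate([0, 2400, 0]) cube([6000, 100, 2800]);
translate([0, 100, 0]) cube([100, 2300, 2800]);
translate([5900, 100, 0]) cube([100, 2300, 2800]);


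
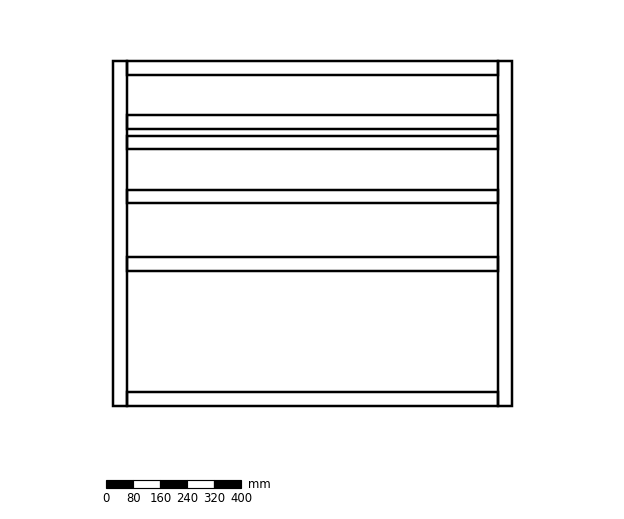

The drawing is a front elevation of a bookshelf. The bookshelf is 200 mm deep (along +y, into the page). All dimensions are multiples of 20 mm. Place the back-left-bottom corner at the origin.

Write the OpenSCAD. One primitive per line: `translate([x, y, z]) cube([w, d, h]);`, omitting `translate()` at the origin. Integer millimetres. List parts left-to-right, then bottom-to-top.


cube([40, 200, 1020]);
translate([40, 0, 0]) cube([1100, 200, 40]);
translate([40, 0, 400]) cube([1100, 200, 40]);
translate([40, 0, 600]) cube([1100, 200, 40]);
translate([40, 0, 760]) cube([1100, 200, 40]);
translate([40, 0, 820]) cube([1100, 200, 40]);
translate([40, 0, 980]) cube([1100, 200, 40]);
translate([1140, 0, 0]) cube([40, 200, 1020]);


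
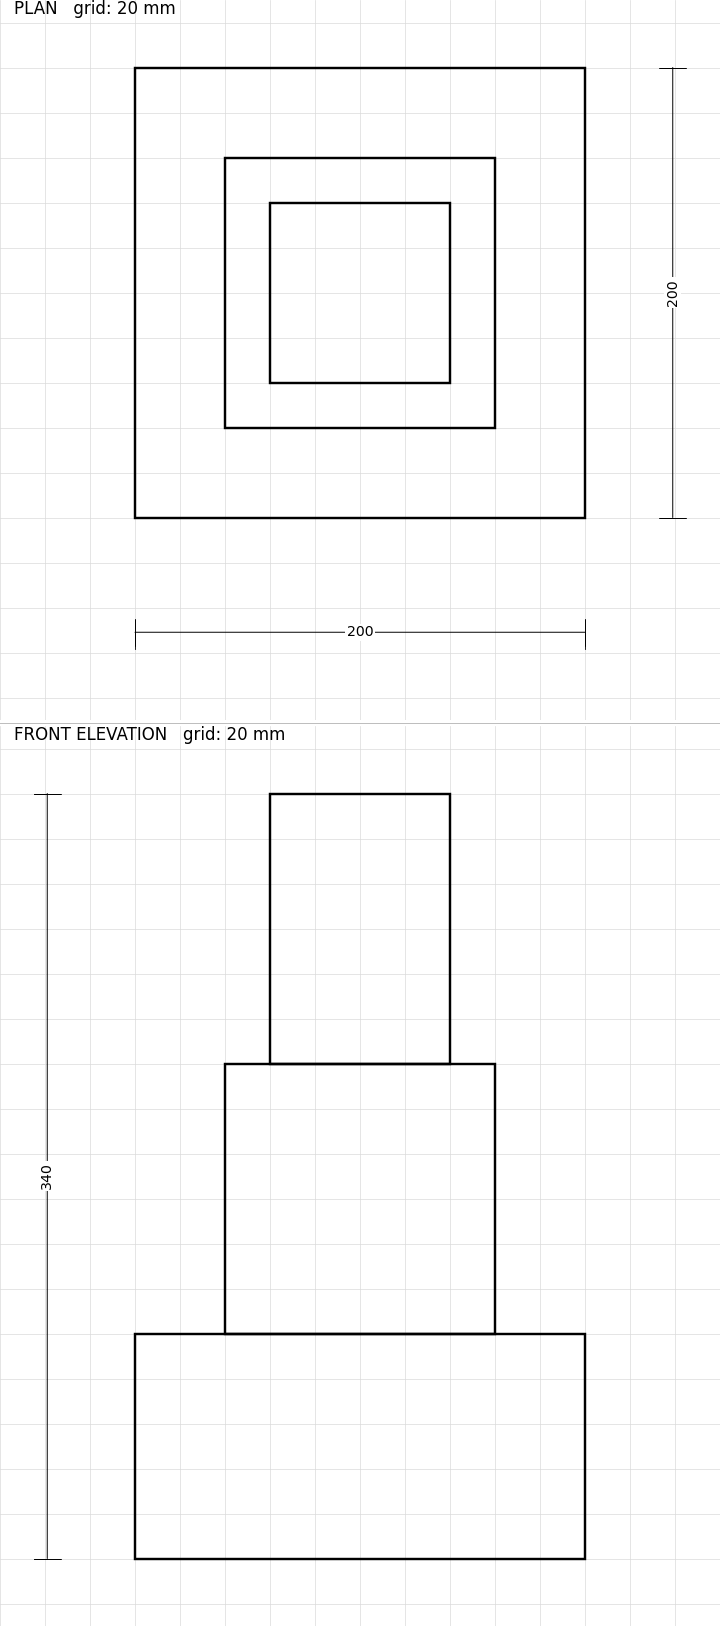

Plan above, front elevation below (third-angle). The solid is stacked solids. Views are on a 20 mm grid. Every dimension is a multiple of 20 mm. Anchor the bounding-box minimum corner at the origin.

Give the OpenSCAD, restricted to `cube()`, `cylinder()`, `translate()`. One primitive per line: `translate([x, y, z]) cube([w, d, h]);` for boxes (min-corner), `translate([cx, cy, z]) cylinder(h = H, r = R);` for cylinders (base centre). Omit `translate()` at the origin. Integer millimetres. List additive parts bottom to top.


cube([200, 200, 100]);
translate([40, 40, 100]) cube([120, 120, 120]);
translate([60, 60, 220]) cube([80, 80, 120]);
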